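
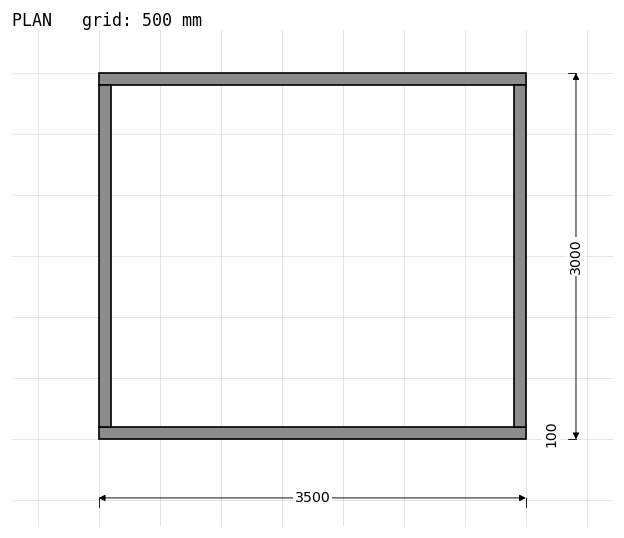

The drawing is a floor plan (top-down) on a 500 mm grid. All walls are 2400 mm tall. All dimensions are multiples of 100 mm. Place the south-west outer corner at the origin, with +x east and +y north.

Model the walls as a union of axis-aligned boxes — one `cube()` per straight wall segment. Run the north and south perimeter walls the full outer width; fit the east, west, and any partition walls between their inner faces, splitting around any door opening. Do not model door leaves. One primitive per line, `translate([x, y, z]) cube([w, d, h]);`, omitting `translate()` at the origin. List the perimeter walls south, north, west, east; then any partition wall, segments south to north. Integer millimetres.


cube([3500, 100, 2400]);
translate([0, 2900, 0]) cube([3500, 100, 2400]);
translate([0, 100, 0]) cube([100, 2800, 2400]);
translate([3400, 100, 0]) cube([100, 2800, 2400]);


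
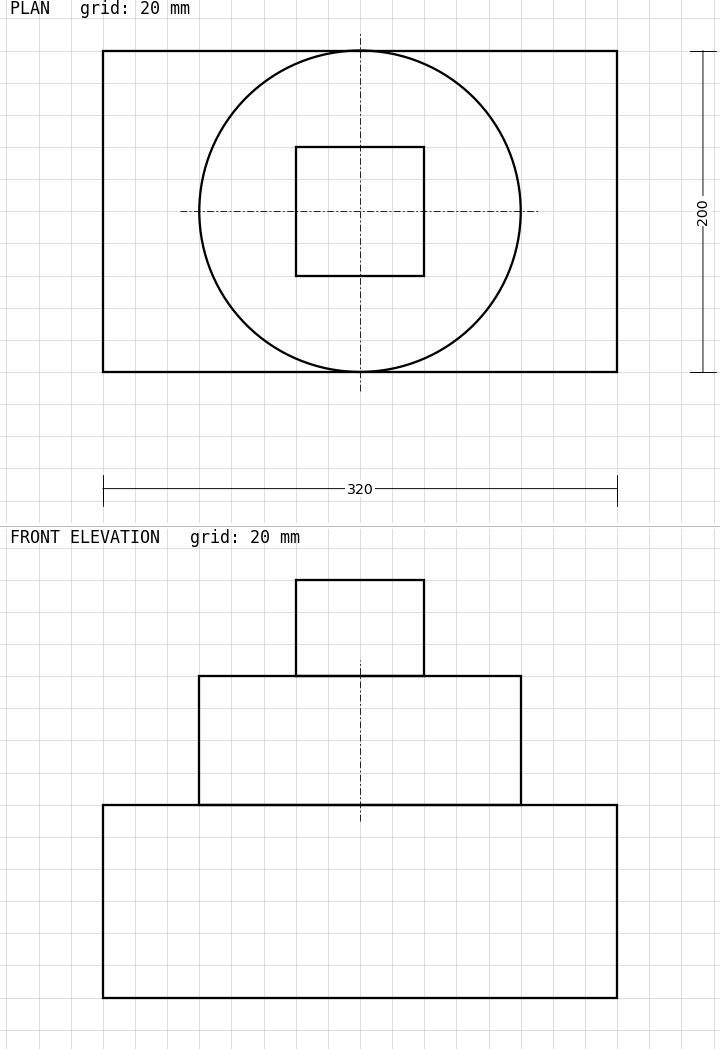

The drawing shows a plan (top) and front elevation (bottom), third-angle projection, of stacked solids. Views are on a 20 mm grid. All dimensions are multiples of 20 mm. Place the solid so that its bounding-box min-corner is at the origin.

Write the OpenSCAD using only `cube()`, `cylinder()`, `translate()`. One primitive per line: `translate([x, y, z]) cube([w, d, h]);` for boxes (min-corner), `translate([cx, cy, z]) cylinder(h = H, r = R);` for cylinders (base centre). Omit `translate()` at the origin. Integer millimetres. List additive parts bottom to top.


cube([320, 200, 120]);
translate([160, 100, 120]) cylinder(h = 80, r = 100);
translate([120, 60, 200]) cube([80, 80, 60]);


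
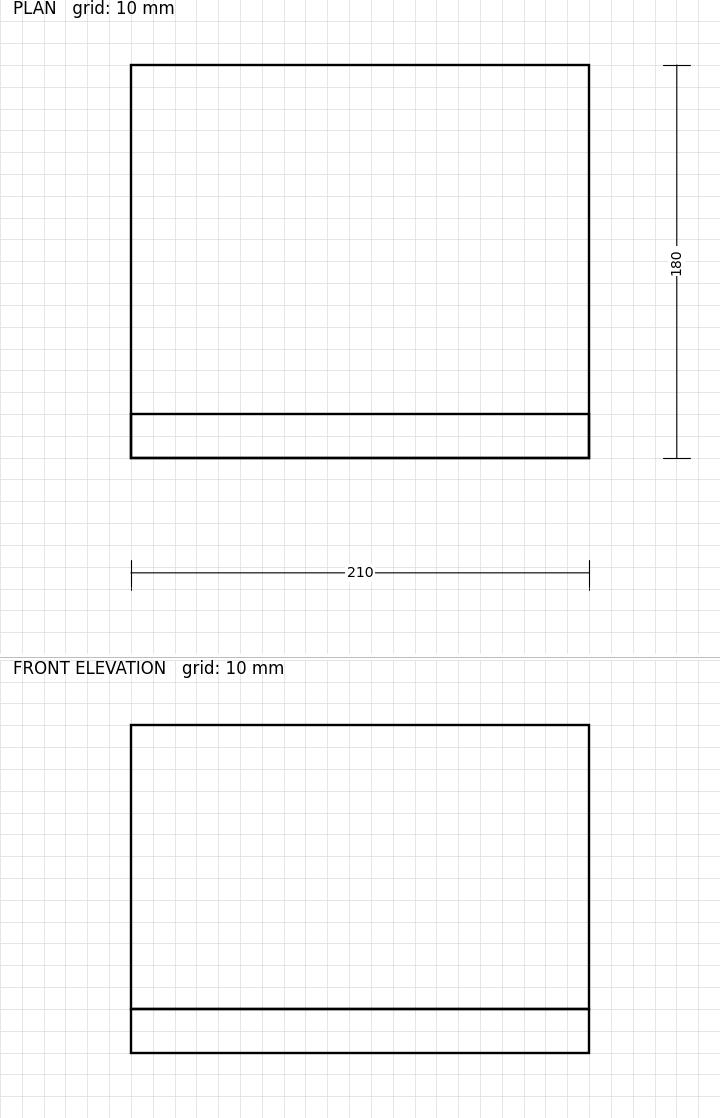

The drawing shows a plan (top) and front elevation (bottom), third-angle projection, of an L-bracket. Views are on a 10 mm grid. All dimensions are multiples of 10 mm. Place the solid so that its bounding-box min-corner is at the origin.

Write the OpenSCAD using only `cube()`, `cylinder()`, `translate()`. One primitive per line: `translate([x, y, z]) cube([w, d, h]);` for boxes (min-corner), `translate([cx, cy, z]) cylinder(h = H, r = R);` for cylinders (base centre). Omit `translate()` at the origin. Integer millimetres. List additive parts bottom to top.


cube([210, 180, 20]);
translate([0, 0, 20]) cube([210, 20, 130]);


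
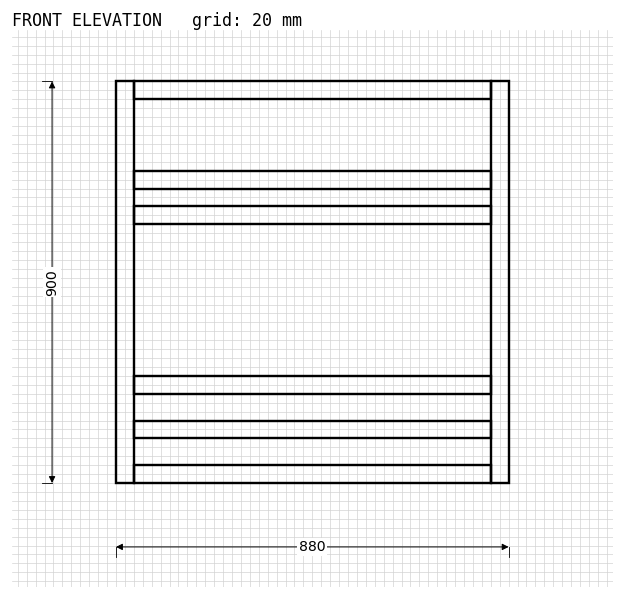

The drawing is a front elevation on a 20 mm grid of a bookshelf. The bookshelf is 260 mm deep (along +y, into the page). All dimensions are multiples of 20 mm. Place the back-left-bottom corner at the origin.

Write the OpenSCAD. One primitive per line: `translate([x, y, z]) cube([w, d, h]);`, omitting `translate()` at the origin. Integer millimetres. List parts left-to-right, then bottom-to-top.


cube([40, 260, 900]);
translate([40, 0, 0]) cube([800, 260, 40]);
translate([40, 0, 100]) cube([800, 260, 40]);
translate([40, 0, 200]) cube([800, 260, 40]);
translate([40, 0, 580]) cube([800, 260, 40]);
translate([40, 0, 660]) cube([800, 260, 40]);
translate([40, 0, 860]) cube([800, 260, 40]);
translate([840, 0, 0]) cube([40, 260, 900]);


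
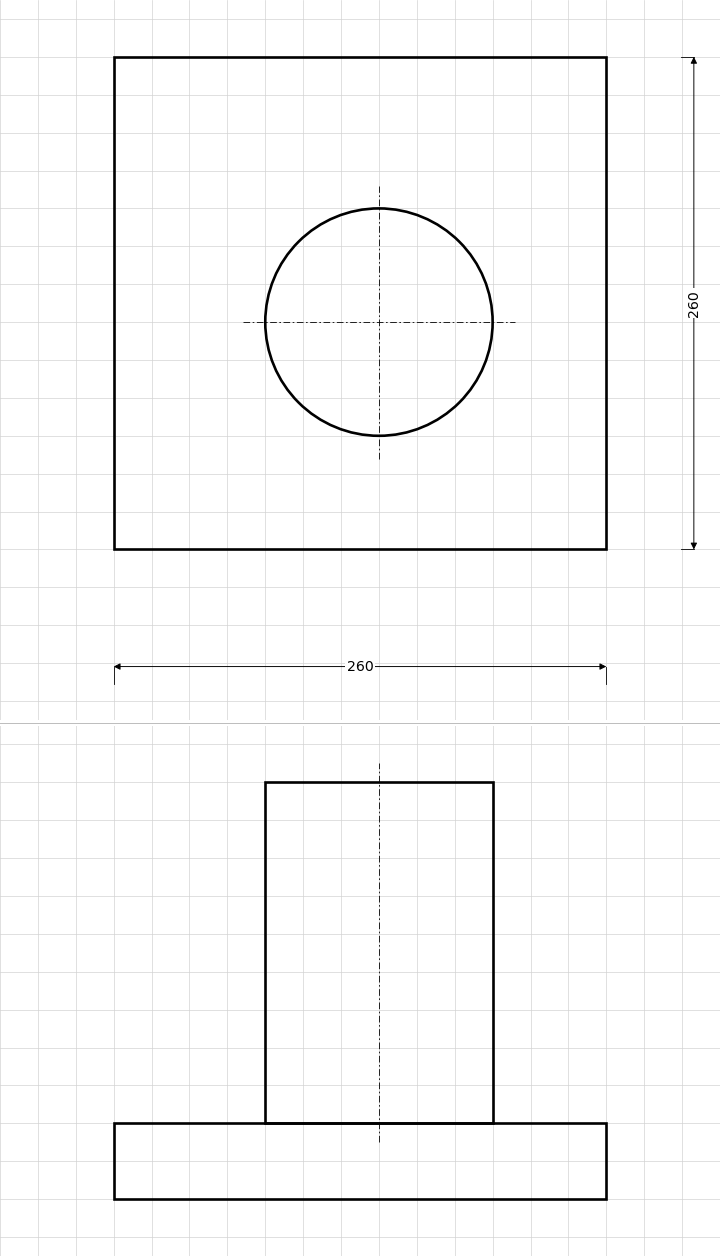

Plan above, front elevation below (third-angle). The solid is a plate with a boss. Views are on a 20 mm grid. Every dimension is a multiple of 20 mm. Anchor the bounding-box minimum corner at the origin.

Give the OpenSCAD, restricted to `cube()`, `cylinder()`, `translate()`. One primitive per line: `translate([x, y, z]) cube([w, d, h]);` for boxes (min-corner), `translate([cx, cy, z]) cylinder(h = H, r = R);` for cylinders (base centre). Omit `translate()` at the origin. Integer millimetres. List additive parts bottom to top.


cube([260, 260, 40]);
translate([140, 120, 40]) cylinder(h = 180, r = 60);


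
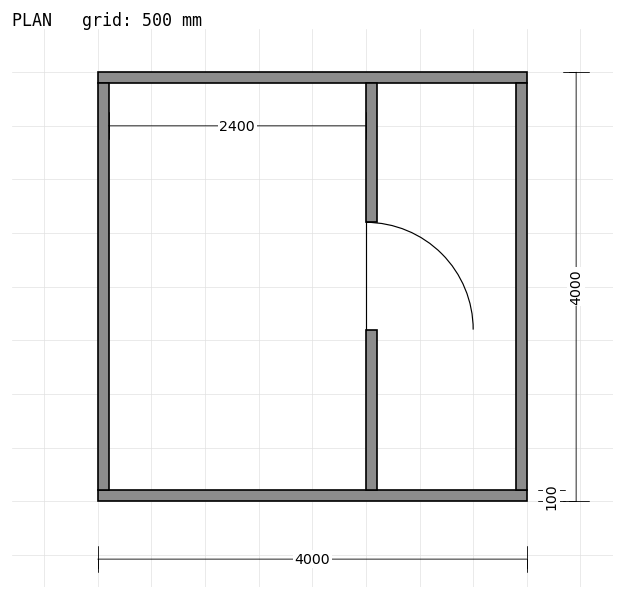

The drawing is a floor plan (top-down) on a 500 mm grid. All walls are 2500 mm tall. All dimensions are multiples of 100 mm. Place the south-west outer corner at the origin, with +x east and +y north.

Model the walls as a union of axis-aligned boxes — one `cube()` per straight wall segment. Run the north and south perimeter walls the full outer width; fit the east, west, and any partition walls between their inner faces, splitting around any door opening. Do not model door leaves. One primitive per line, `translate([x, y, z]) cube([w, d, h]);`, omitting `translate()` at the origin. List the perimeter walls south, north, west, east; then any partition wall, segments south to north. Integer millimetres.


cube([4000, 100, 2500]);
translate([0, 3900, 0]) cube([4000, 100, 2500]);
translate([0, 100, 0]) cube([100, 3800, 2500]);
translate([3900, 100, 0]) cube([100, 3800, 2500]);
translate([2500, 100, 0]) cube([100, 1500, 2500]);
translate([2500, 2600, 0]) cube([100, 1300, 2500]);


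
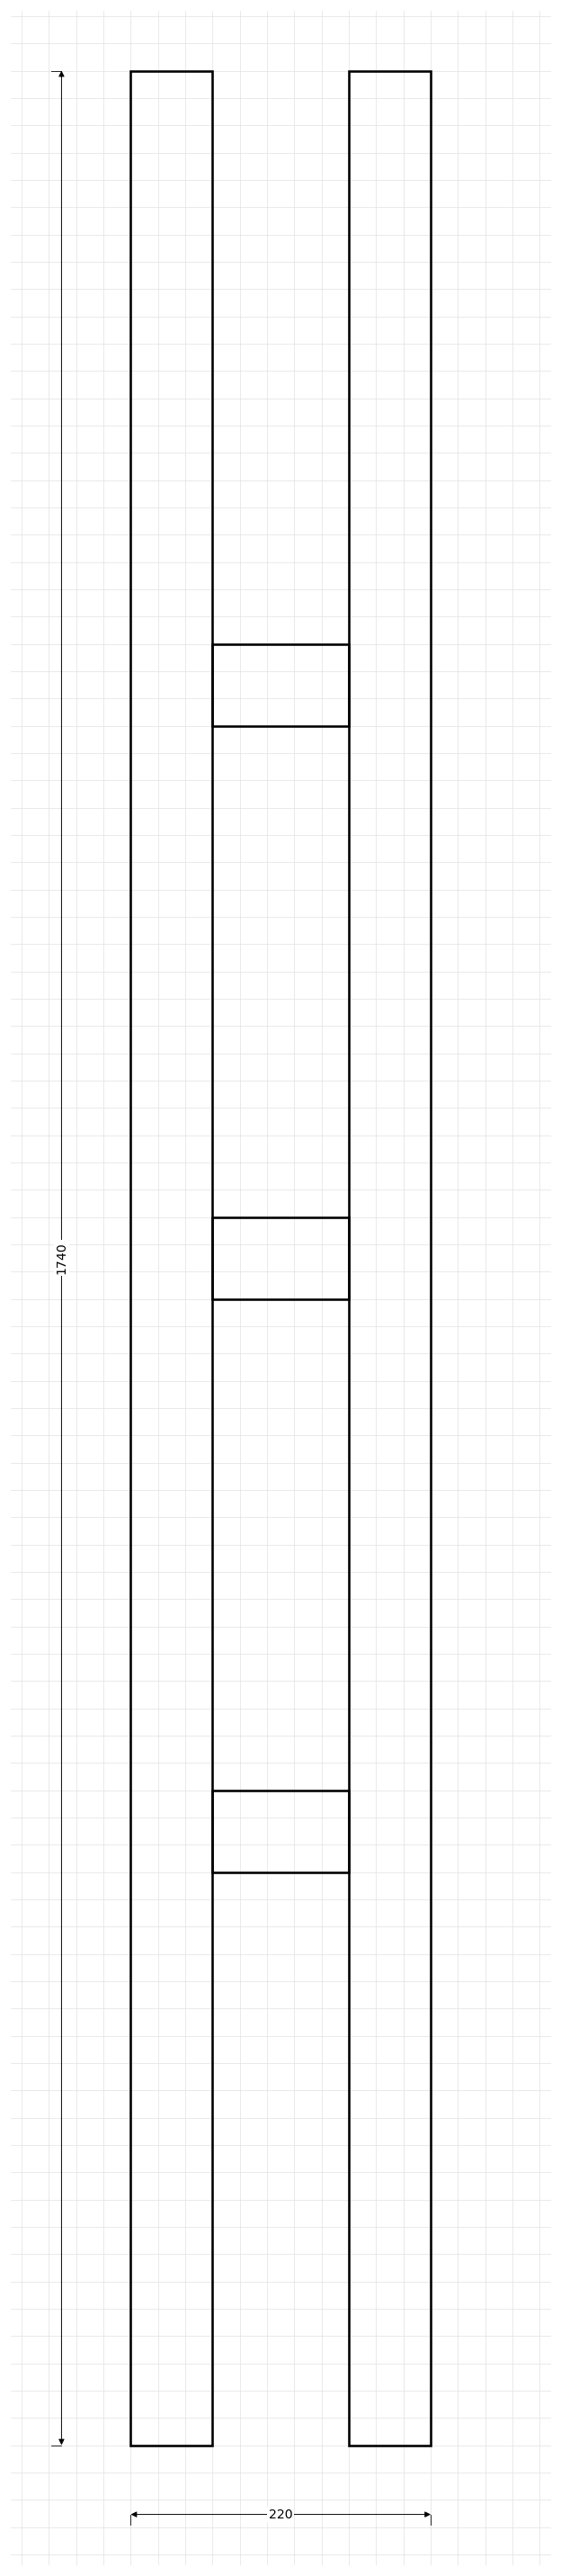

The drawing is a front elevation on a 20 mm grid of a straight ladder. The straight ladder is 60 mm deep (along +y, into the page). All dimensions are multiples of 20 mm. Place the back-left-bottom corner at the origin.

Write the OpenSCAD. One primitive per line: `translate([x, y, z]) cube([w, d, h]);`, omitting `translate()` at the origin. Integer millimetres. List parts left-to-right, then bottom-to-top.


cube([60, 60, 1740]);
translate([60, 0, 420]) cube([100, 60, 60]);
translate([60, 0, 840]) cube([100, 60, 60]);
translate([60, 0, 1260]) cube([100, 60, 60]);
translate([160, 0, 0]) cube([60, 60, 1740]);


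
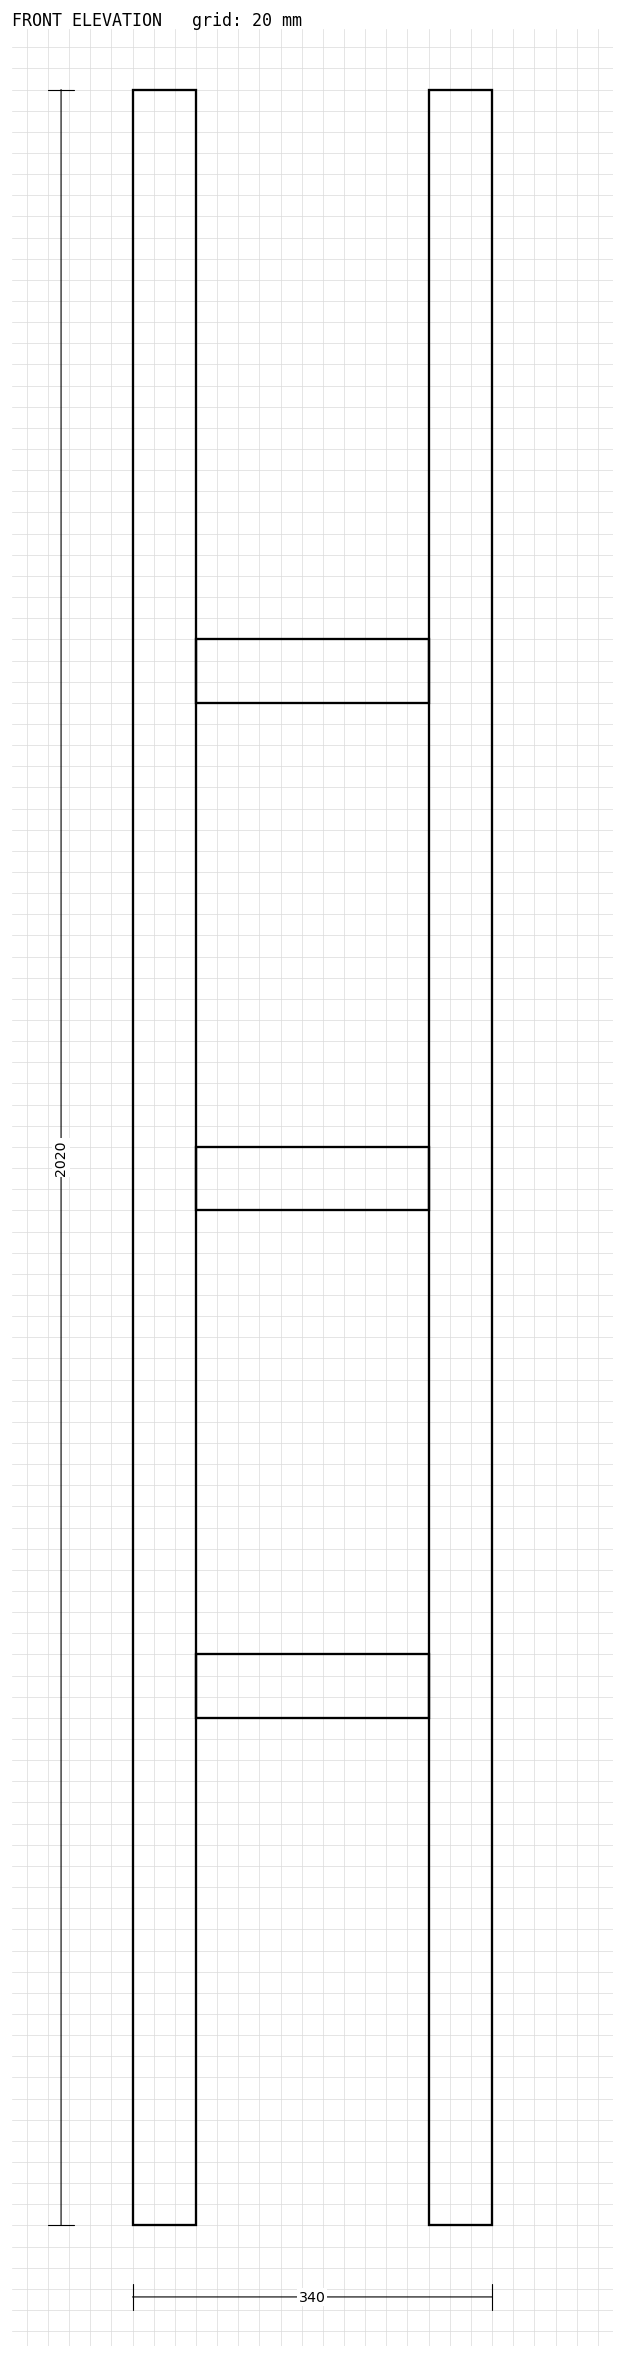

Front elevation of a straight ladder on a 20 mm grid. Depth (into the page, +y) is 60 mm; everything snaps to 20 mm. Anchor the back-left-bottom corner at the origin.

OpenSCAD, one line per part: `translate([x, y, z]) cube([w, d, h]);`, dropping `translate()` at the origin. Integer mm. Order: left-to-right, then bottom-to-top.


cube([60, 60, 2020]);
translate([60, 0, 480]) cube([220, 60, 60]);
translate([60, 0, 960]) cube([220, 60, 60]);
translate([60, 0, 1440]) cube([220, 60, 60]);
translate([280, 0, 0]) cube([60, 60, 2020]);


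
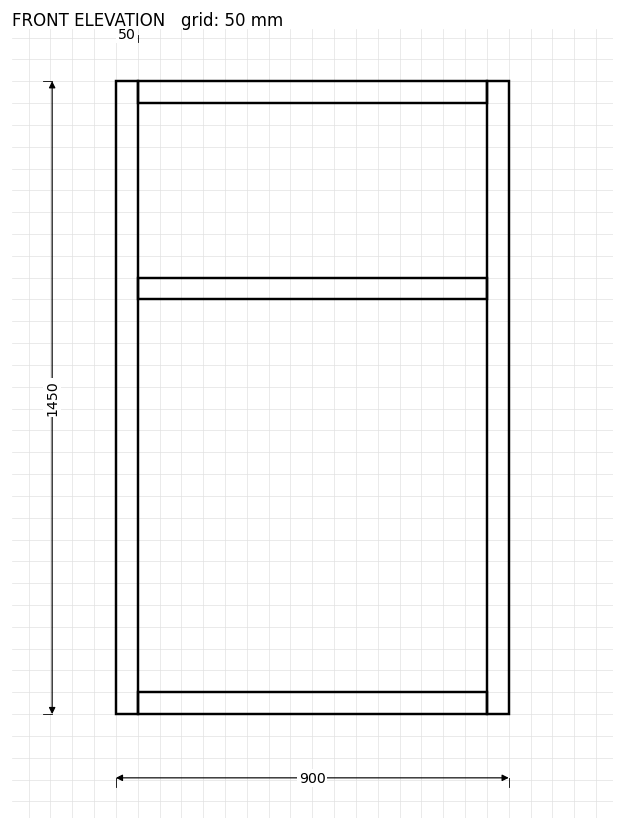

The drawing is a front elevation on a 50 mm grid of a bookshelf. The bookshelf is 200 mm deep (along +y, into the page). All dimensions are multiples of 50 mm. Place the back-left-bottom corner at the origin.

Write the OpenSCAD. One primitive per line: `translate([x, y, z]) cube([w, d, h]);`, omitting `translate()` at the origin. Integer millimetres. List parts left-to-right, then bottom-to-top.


cube([50, 200, 1450]);
translate([50, 0, 0]) cube([800, 200, 50]);
translate([50, 0, 950]) cube([800, 200, 50]);
translate([50, 0, 1400]) cube([800, 200, 50]);
translate([850, 0, 0]) cube([50, 200, 1450]);


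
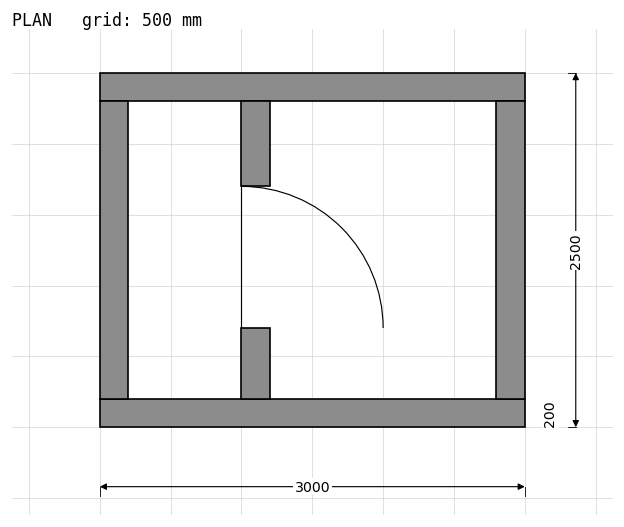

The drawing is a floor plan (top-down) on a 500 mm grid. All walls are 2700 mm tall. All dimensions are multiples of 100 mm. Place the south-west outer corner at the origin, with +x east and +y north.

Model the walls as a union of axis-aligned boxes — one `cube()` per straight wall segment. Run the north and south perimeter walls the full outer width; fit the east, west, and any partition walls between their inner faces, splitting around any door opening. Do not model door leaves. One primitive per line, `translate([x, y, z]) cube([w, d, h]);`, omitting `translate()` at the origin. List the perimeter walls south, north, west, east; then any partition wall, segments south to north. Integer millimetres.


cube([3000, 200, 2700]);
translate([0, 2300, 0]) cube([3000, 200, 2700]);
translate([0, 200, 0]) cube([200, 2100, 2700]);
translate([2800, 200, 0]) cube([200, 2100, 2700]);
translate([1000, 200, 0]) cube([200, 500, 2700]);
translate([1000, 1700, 0]) cube([200, 600, 2700]);


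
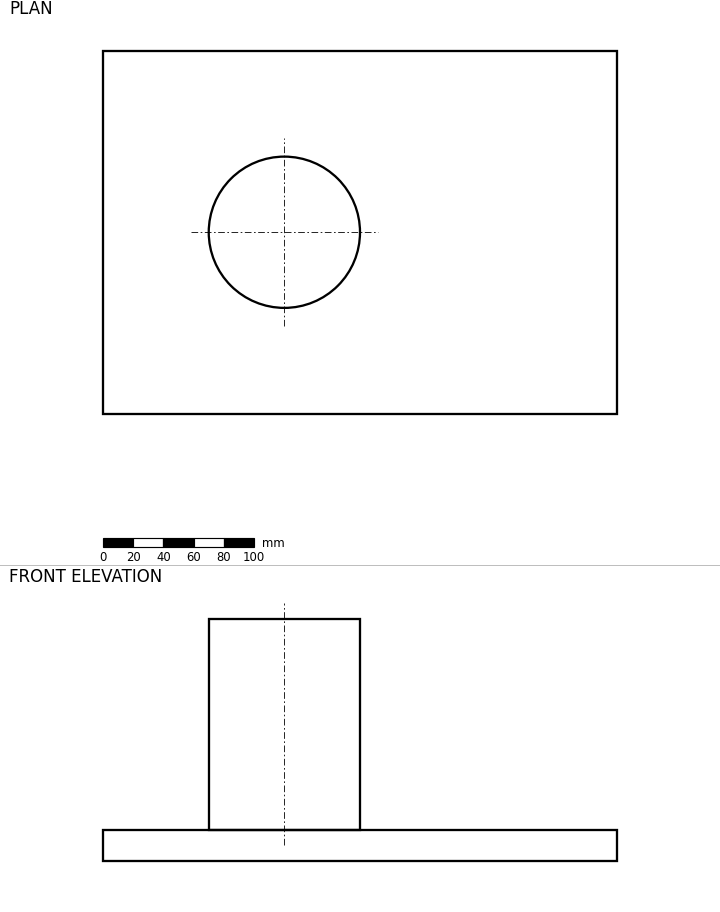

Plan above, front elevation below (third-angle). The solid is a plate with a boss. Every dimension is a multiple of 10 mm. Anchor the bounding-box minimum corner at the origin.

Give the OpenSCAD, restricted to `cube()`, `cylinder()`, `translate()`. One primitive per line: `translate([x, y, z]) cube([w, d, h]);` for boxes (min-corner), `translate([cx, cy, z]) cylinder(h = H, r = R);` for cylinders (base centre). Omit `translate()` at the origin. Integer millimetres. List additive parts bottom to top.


cube([340, 240, 20]);
translate([120, 120, 20]) cylinder(h = 140, r = 50);


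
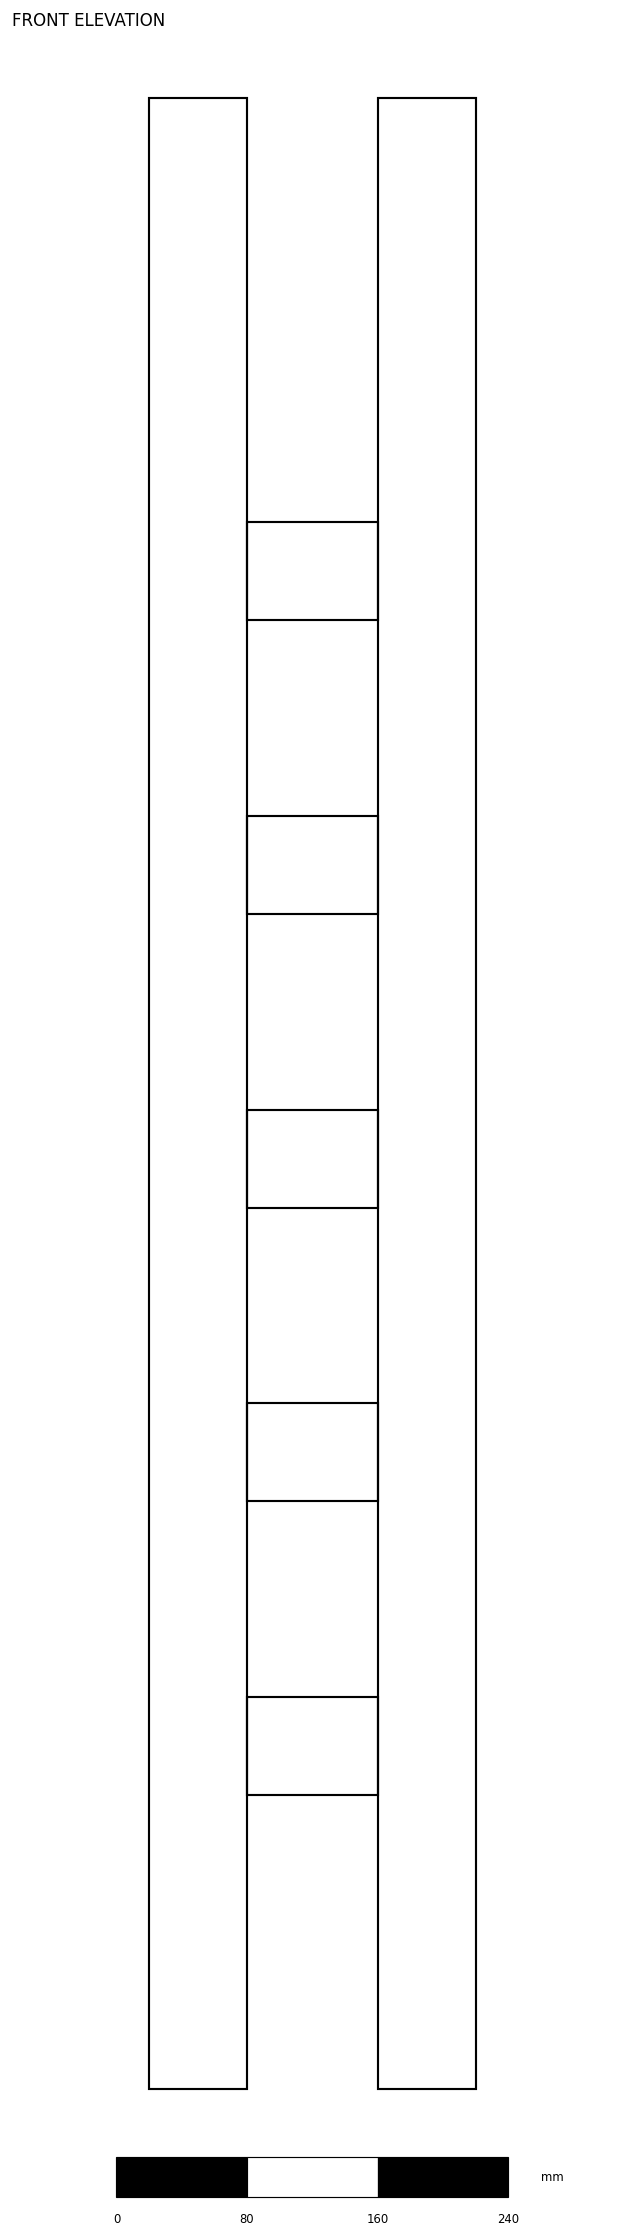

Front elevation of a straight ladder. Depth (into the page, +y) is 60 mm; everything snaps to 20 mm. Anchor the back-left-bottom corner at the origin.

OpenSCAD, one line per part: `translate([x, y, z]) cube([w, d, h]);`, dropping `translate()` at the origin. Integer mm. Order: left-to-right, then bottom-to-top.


cube([60, 60, 1220]);
translate([60, 0, 180]) cube([80, 60, 60]);
translate([60, 0, 360]) cube([80, 60, 60]);
translate([60, 0, 540]) cube([80, 60, 60]);
translate([60, 0, 720]) cube([80, 60, 60]);
translate([60, 0, 900]) cube([80, 60, 60]);
translate([140, 0, 0]) cube([60, 60, 1220]);


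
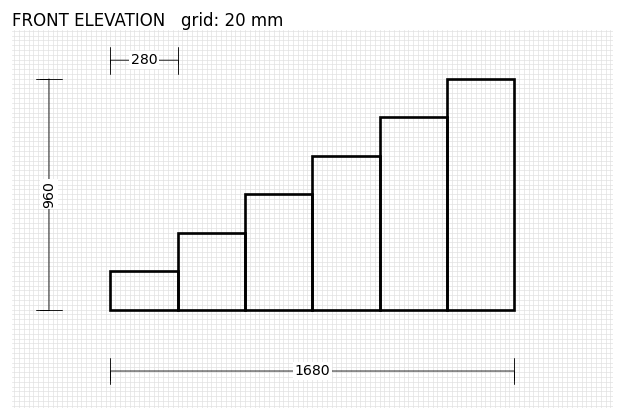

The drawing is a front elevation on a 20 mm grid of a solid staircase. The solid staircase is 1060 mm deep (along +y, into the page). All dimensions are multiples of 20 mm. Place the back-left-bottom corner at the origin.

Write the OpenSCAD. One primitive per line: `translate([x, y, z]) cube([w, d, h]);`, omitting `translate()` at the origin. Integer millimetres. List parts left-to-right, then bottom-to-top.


cube([280, 1060, 160]);
translate([280, 0, 0]) cube([280, 1060, 320]);
translate([560, 0, 0]) cube([280, 1060, 480]);
translate([840, 0, 0]) cube([280, 1060, 640]);
translate([1120, 0, 0]) cube([280, 1060, 800]);
translate([1400, 0, 0]) cube([280, 1060, 960]);


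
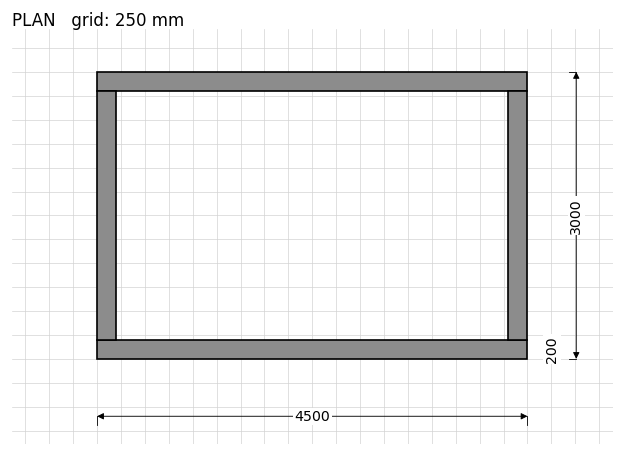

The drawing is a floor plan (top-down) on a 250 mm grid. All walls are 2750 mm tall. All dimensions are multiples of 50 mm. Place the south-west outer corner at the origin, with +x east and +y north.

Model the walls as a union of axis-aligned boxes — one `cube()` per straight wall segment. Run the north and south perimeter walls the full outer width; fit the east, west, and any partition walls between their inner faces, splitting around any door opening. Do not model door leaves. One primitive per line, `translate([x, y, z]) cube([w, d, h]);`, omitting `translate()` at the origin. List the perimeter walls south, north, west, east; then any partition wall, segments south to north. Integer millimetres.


cube([4500, 200, 2750]);
translate([0, 2800, 0]) cube([4500, 200, 2750]);
translate([0, 200, 0]) cube([200, 2600, 2750]);
translate([4300, 200, 0]) cube([200, 2600, 2750]);


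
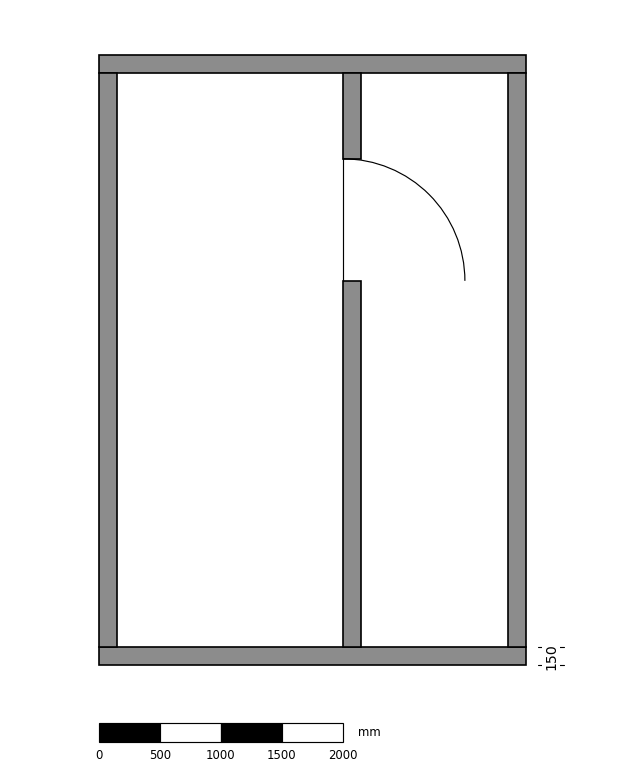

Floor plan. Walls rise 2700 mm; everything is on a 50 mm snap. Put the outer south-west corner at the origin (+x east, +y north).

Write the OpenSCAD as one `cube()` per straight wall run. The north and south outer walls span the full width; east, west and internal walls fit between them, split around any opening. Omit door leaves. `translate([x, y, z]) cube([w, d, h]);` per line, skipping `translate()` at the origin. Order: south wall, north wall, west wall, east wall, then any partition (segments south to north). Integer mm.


cube([3500, 150, 2700]);
translate([0, 4850, 0]) cube([3500, 150, 2700]);
translate([0, 150, 0]) cube([150, 4700, 2700]);
translate([3350, 150, 0]) cube([150, 4700, 2700]);
translate([2000, 150, 0]) cube([150, 3000, 2700]);
translate([2000, 4150, 0]) cube([150, 700, 2700]);


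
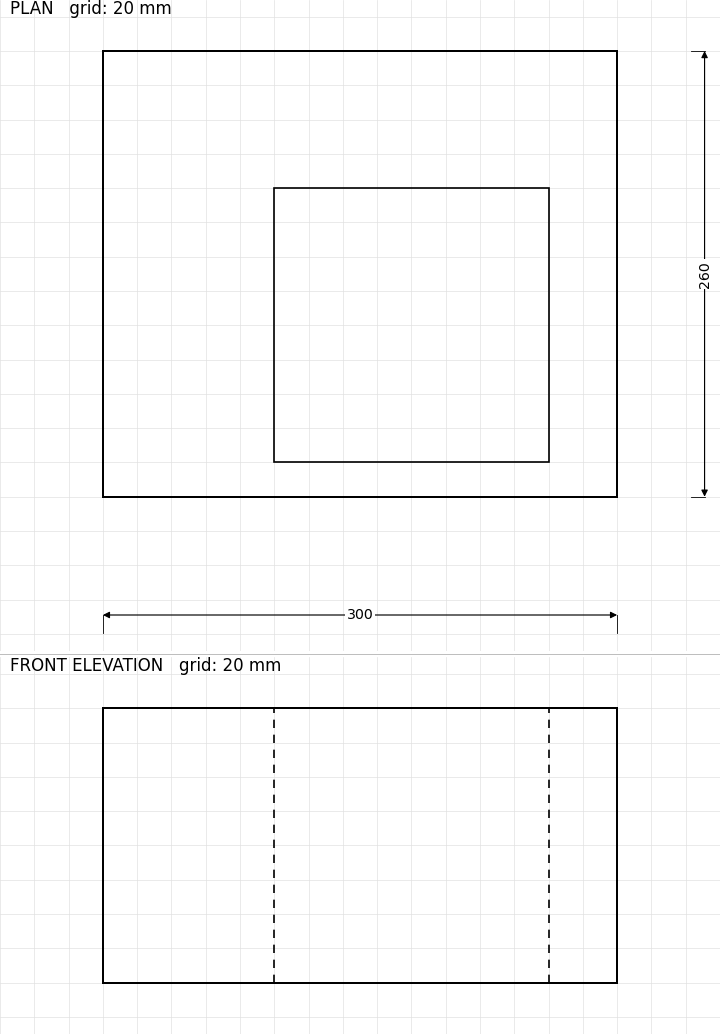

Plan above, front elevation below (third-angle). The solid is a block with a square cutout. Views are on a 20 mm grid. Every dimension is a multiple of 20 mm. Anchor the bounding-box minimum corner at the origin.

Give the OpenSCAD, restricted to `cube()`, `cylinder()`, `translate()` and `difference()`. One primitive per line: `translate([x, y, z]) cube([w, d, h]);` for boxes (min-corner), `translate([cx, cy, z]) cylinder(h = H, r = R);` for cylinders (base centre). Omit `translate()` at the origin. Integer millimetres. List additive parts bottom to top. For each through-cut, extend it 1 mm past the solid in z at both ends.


difference() {
  cube([300, 260, 160]);
  translate([100, 20, -1]) cube([160, 160, 162]);
}


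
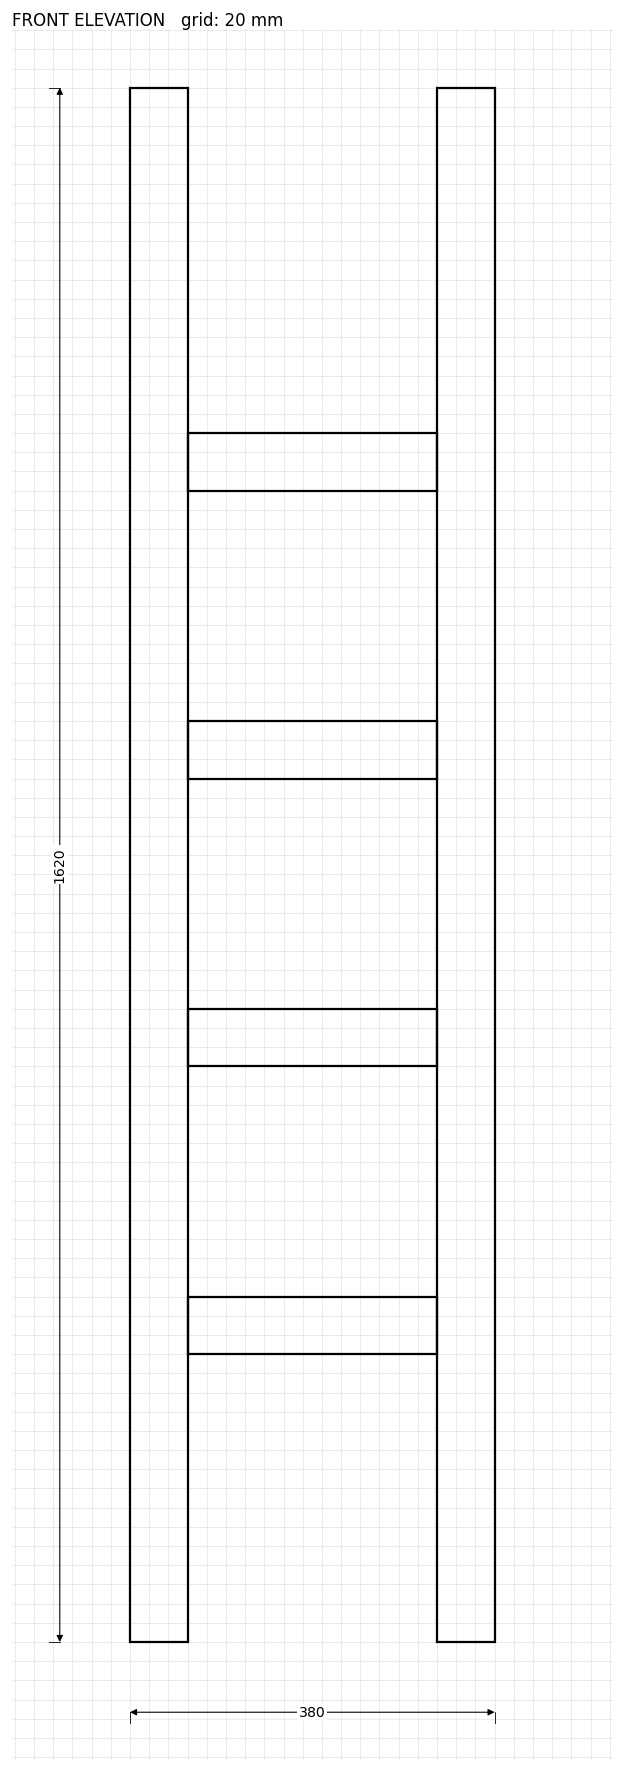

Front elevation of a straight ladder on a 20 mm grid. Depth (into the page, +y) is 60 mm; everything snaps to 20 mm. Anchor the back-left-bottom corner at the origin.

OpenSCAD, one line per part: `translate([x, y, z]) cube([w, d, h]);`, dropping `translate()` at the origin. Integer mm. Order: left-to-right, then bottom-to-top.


cube([60, 60, 1620]);
translate([60, 0, 300]) cube([260, 60, 60]);
translate([60, 0, 600]) cube([260, 60, 60]);
translate([60, 0, 900]) cube([260, 60, 60]);
translate([60, 0, 1200]) cube([260, 60, 60]);
translate([320, 0, 0]) cube([60, 60, 1620]);


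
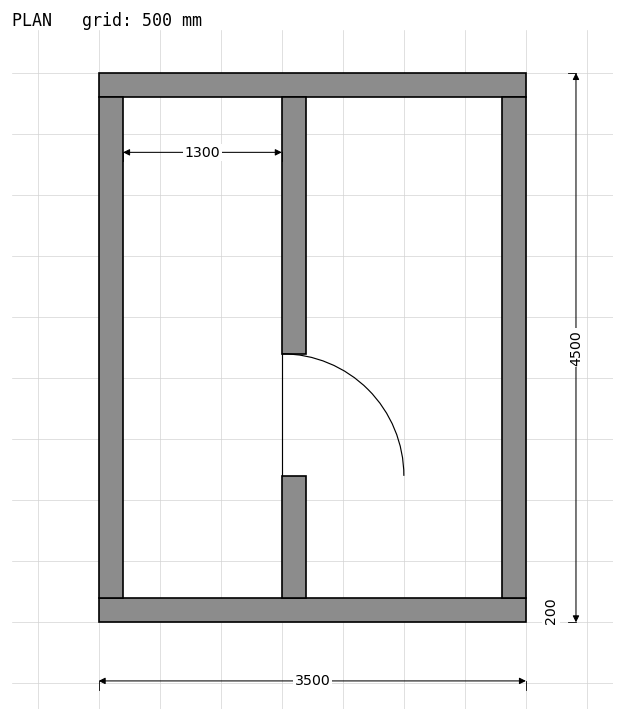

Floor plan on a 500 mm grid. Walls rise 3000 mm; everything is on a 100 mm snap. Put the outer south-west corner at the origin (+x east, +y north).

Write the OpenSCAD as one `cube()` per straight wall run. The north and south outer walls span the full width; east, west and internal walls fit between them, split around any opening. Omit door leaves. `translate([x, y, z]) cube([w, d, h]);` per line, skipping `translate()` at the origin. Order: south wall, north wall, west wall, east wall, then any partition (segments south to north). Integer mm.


cube([3500, 200, 3000]);
translate([0, 4300, 0]) cube([3500, 200, 3000]);
translate([0, 200, 0]) cube([200, 4100, 3000]);
translate([3300, 200, 0]) cube([200, 4100, 3000]);
translate([1500, 200, 0]) cube([200, 1000, 3000]);
translate([1500, 2200, 0]) cube([200, 2100, 3000]);


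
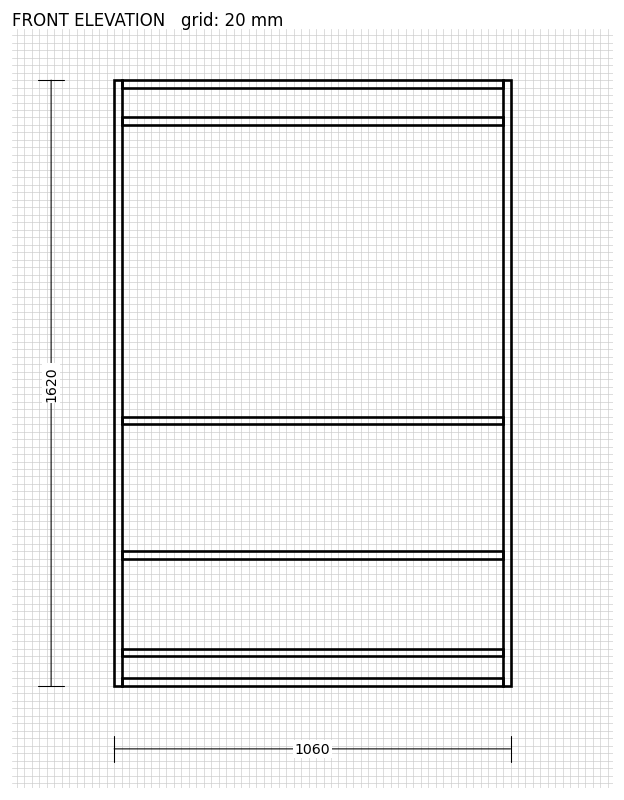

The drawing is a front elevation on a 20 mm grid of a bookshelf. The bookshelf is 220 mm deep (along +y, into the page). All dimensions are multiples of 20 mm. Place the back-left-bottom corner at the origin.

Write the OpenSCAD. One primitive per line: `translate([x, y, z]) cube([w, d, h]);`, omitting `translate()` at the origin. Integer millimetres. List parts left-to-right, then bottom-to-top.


cube([20, 220, 1620]);
translate([20, 0, 0]) cube([1020, 220, 20]);
translate([20, 0, 80]) cube([1020, 220, 20]);
translate([20, 0, 340]) cube([1020, 220, 20]);
translate([20, 0, 700]) cube([1020, 220, 20]);
translate([20, 0, 1500]) cube([1020, 220, 20]);
translate([20, 0, 1600]) cube([1020, 220, 20]);
translate([1040, 0, 0]) cube([20, 220, 1620]);


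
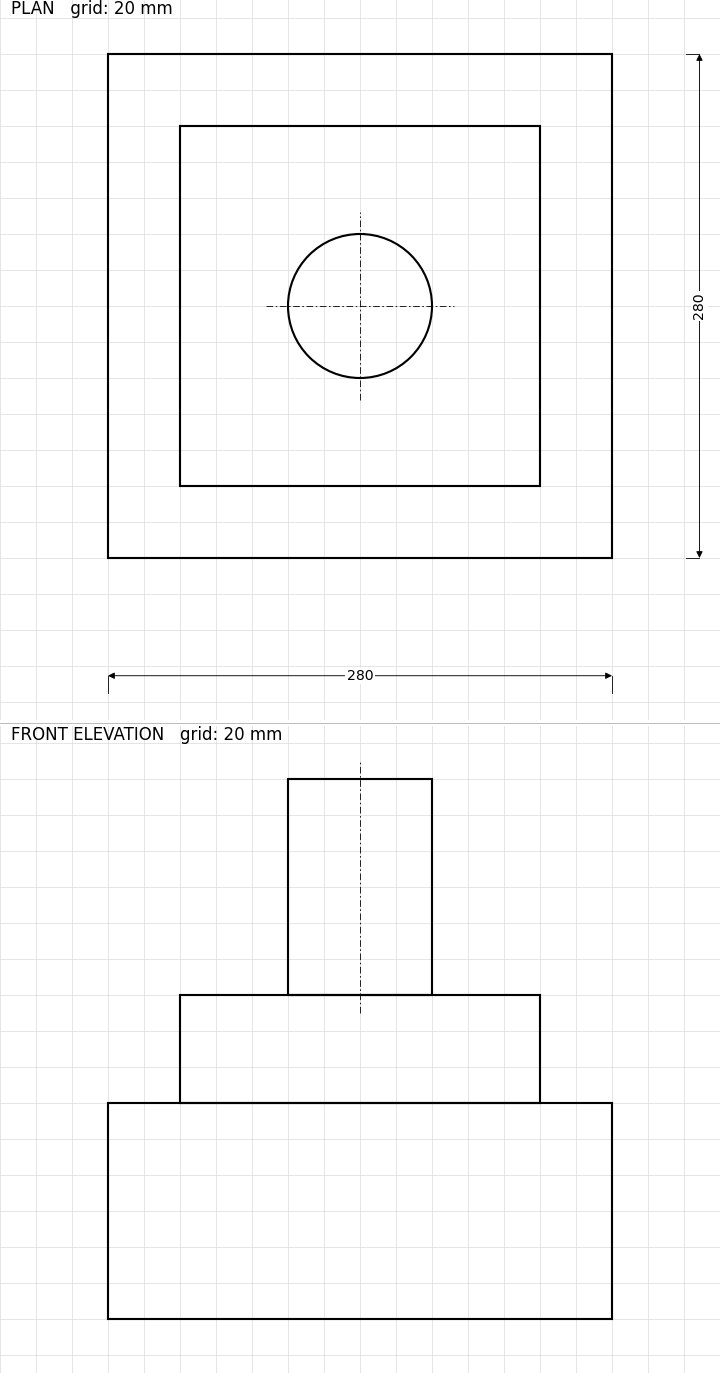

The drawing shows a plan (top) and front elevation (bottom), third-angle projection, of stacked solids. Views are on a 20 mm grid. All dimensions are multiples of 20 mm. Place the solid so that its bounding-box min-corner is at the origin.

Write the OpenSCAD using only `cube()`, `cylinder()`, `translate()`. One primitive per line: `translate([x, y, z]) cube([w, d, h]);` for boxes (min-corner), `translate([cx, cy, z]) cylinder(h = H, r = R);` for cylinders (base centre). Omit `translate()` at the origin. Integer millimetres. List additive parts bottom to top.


cube([280, 280, 120]);
translate([40, 40, 120]) cube([200, 200, 60]);
translate([140, 140, 180]) cylinder(h = 120, r = 40);


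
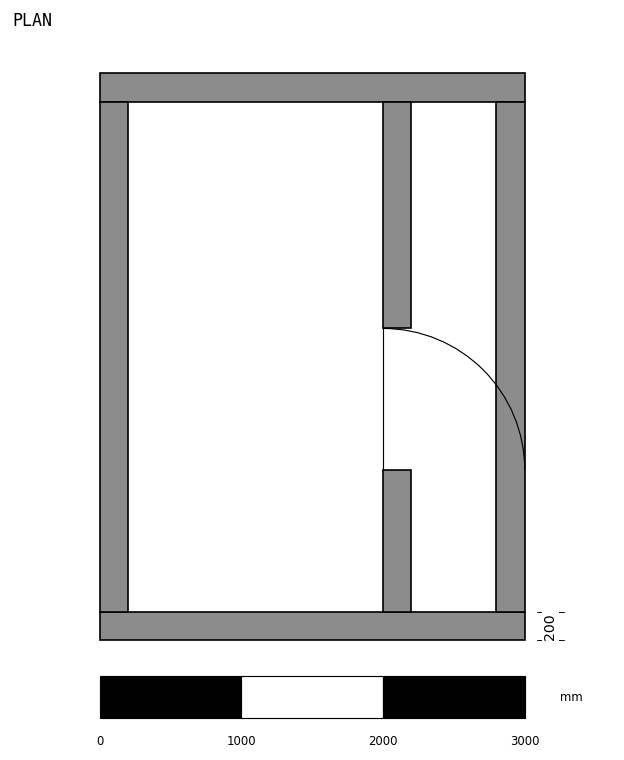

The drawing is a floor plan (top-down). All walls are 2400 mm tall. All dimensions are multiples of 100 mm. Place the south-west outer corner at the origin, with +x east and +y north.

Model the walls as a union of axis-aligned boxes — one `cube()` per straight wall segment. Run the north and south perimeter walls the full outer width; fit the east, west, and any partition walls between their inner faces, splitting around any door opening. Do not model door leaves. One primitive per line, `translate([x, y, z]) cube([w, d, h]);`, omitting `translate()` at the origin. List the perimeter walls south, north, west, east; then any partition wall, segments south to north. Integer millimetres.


cube([3000, 200, 2400]);
translate([0, 3800, 0]) cube([3000, 200, 2400]);
translate([0, 200, 0]) cube([200, 3600, 2400]);
translate([2800, 200, 0]) cube([200, 3600, 2400]);
translate([2000, 200, 0]) cube([200, 1000, 2400]);
translate([2000, 2200, 0]) cube([200, 1600, 2400]);


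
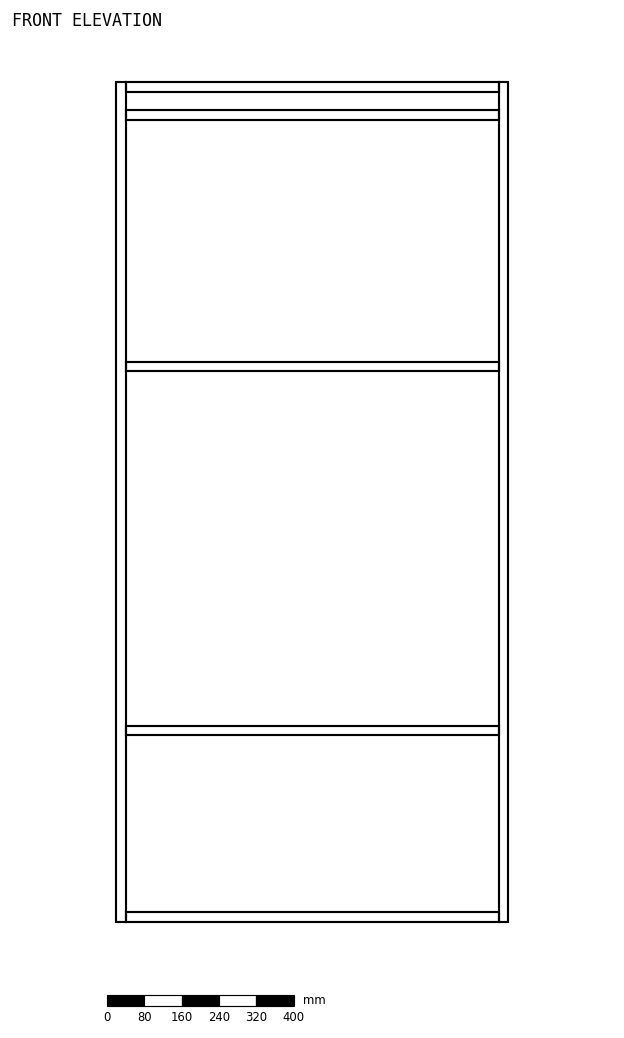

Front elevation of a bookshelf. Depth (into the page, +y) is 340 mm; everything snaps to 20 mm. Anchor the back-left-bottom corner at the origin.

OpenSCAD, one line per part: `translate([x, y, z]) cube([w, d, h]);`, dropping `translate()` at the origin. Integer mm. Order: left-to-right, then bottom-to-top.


cube([20, 340, 1800]);
translate([20, 0, 0]) cube([800, 340, 20]);
translate([20, 0, 400]) cube([800, 340, 20]);
translate([20, 0, 1180]) cube([800, 340, 20]);
translate([20, 0, 1720]) cube([800, 340, 20]);
translate([20, 0, 1780]) cube([800, 340, 20]);
translate([820, 0, 0]) cube([20, 340, 1800]);


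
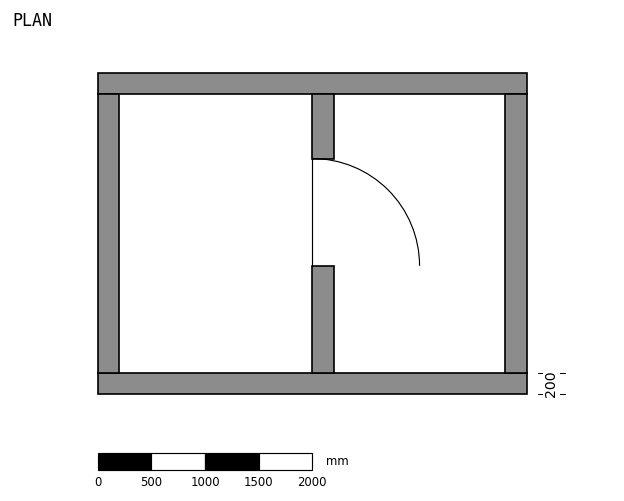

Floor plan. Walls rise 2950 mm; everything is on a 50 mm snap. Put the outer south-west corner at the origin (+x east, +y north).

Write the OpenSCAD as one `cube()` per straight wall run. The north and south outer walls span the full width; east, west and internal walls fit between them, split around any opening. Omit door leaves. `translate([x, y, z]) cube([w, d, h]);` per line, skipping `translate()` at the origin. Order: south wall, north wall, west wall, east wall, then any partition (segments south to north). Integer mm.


cube([4000, 200, 2950]);
translate([0, 2800, 0]) cube([4000, 200, 2950]);
translate([0, 200, 0]) cube([200, 2600, 2950]);
translate([3800, 200, 0]) cube([200, 2600, 2950]);
translate([2000, 200, 0]) cube([200, 1000, 2950]);
translate([2000, 2200, 0]) cube([200, 600, 2950]);


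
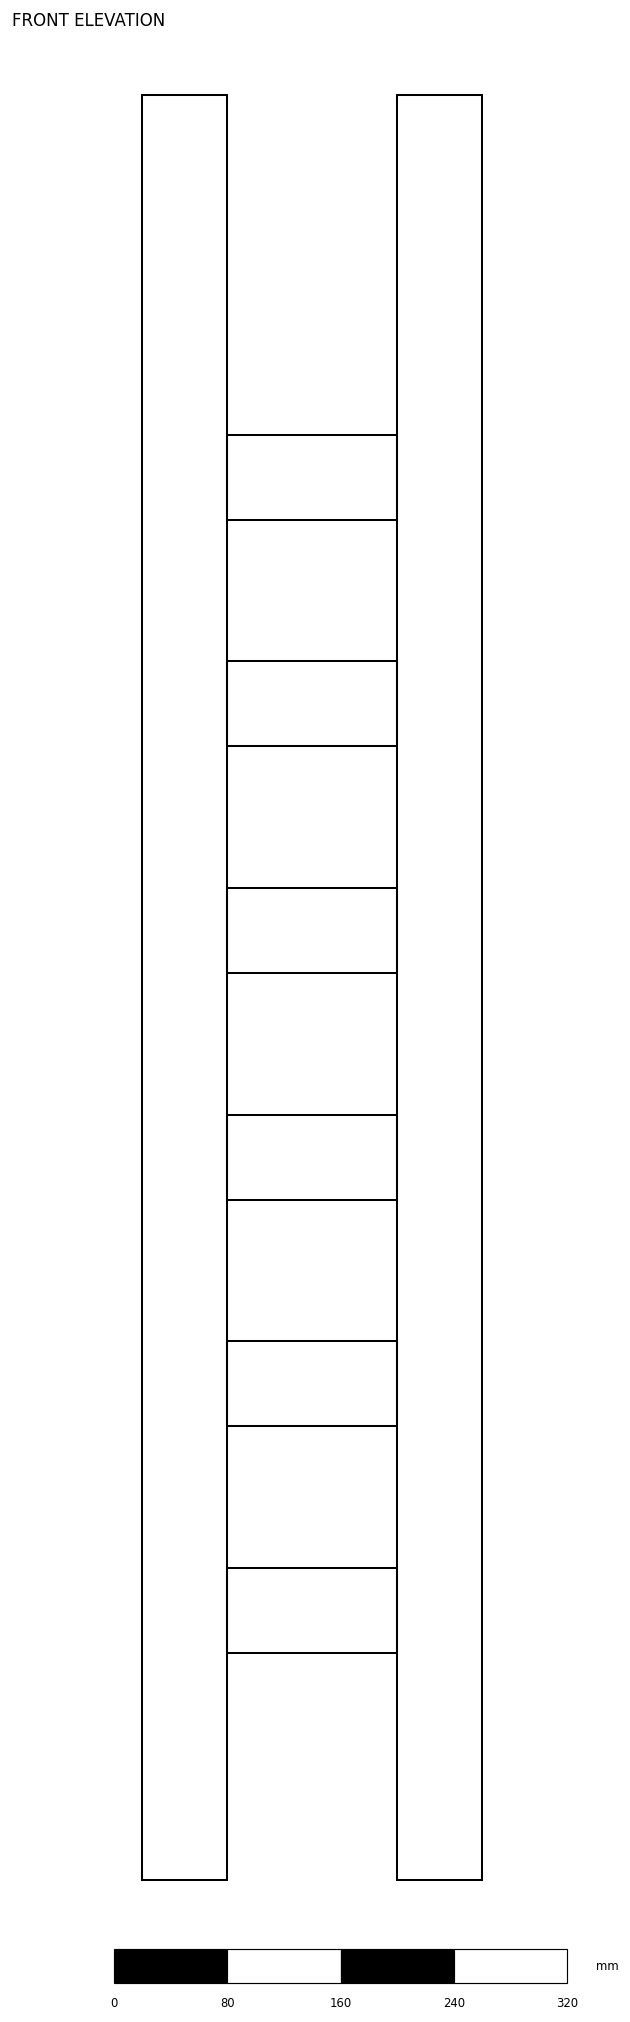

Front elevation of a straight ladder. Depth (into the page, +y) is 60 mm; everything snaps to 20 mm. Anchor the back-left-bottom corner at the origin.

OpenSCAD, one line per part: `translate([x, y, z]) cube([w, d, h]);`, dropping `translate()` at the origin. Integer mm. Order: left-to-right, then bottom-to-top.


cube([60, 60, 1260]);
translate([60, 0, 160]) cube([120, 60, 60]);
translate([60, 0, 320]) cube([120, 60, 60]);
translate([60, 0, 480]) cube([120, 60, 60]);
translate([60, 0, 640]) cube([120, 60, 60]);
translate([60, 0, 800]) cube([120, 60, 60]);
translate([60, 0, 960]) cube([120, 60, 60]);
translate([180, 0, 0]) cube([60, 60, 1260]);


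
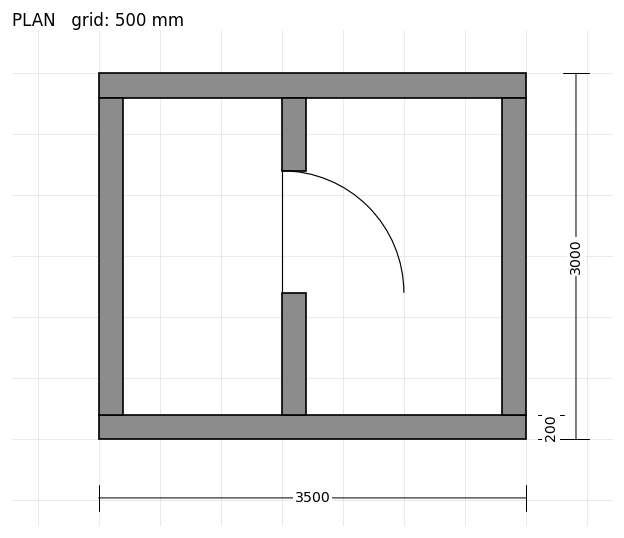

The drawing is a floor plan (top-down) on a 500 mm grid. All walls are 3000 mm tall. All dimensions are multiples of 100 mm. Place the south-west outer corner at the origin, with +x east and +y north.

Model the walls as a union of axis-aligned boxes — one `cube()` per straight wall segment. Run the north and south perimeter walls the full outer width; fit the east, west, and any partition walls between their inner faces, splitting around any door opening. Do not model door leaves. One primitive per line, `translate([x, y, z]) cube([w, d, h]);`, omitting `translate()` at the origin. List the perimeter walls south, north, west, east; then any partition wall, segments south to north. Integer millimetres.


cube([3500, 200, 3000]);
translate([0, 2800, 0]) cube([3500, 200, 3000]);
translate([0, 200, 0]) cube([200, 2600, 3000]);
translate([3300, 200, 0]) cube([200, 2600, 3000]);
translate([1500, 200, 0]) cube([200, 1000, 3000]);
translate([1500, 2200, 0]) cube([200, 600, 3000]);


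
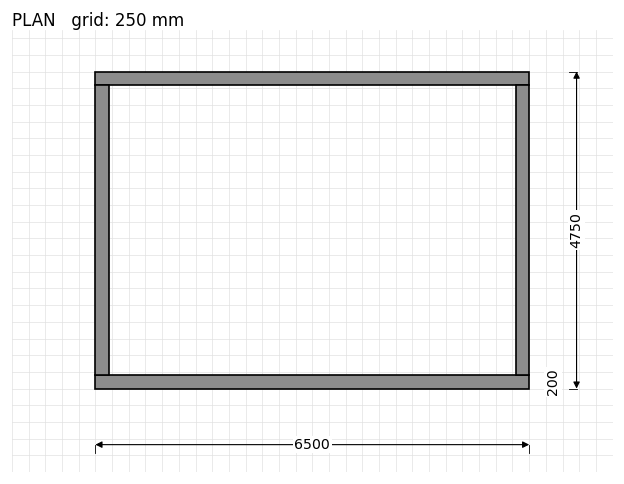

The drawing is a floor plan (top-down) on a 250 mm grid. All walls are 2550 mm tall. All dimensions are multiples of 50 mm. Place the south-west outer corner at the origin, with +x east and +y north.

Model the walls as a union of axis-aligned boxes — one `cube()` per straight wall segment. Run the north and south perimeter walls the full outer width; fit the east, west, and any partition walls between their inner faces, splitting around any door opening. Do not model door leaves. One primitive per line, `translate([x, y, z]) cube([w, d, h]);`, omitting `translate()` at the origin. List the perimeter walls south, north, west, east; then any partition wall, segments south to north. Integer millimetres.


cube([6500, 200, 2550]);
translate([0, 4550, 0]) cube([6500, 200, 2550]);
translate([0, 200, 0]) cube([200, 4350, 2550]);
translate([6300, 200, 0]) cube([200, 4350, 2550]);


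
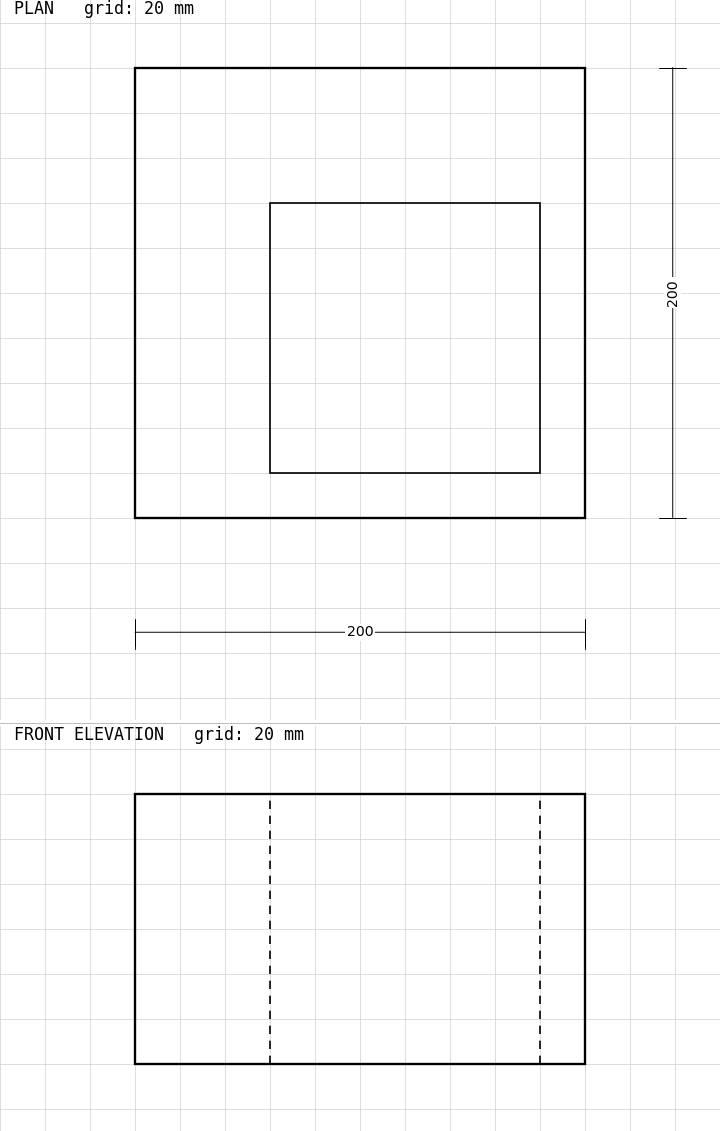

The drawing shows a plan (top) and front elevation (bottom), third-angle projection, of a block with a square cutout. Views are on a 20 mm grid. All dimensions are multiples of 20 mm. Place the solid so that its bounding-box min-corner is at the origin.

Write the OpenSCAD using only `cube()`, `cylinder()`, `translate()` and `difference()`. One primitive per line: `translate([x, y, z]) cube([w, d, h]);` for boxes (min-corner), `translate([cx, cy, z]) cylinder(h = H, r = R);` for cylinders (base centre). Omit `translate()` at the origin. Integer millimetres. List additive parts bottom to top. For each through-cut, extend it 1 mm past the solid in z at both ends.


difference() {
  cube([200, 200, 120]);
  translate([60, 20, -1]) cube([120, 120, 122]);
}


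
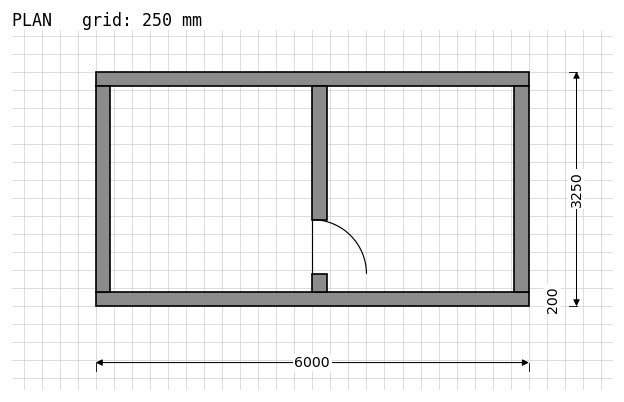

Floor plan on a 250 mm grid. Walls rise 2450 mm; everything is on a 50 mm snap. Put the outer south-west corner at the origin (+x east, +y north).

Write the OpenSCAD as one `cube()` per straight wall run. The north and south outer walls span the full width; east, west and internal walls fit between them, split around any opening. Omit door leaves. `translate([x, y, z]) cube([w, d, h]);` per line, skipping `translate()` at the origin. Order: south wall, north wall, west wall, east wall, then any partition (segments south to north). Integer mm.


cube([6000, 200, 2450]);
translate([0, 3050, 0]) cube([6000, 200, 2450]);
translate([0, 200, 0]) cube([200, 2850, 2450]);
translate([5800, 200, 0]) cube([200, 2850, 2450]);
translate([3000, 200, 0]) cube([200, 250, 2450]);
translate([3000, 1200, 0]) cube([200, 1850, 2450]);


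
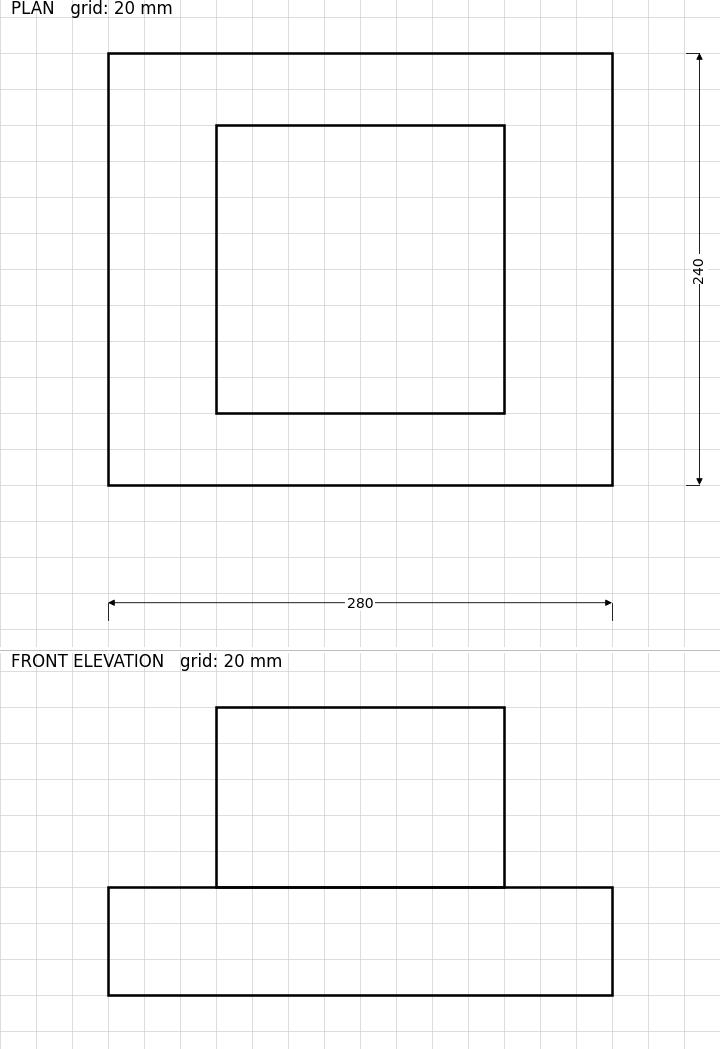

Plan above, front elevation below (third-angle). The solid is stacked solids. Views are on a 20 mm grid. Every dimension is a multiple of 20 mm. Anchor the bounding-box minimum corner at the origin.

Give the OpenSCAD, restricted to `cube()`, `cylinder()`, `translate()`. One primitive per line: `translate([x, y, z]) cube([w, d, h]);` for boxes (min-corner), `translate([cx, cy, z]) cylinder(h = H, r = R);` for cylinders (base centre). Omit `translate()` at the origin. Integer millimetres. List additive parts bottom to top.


cube([280, 240, 60]);
translate([60, 40, 60]) cube([160, 160, 100]);


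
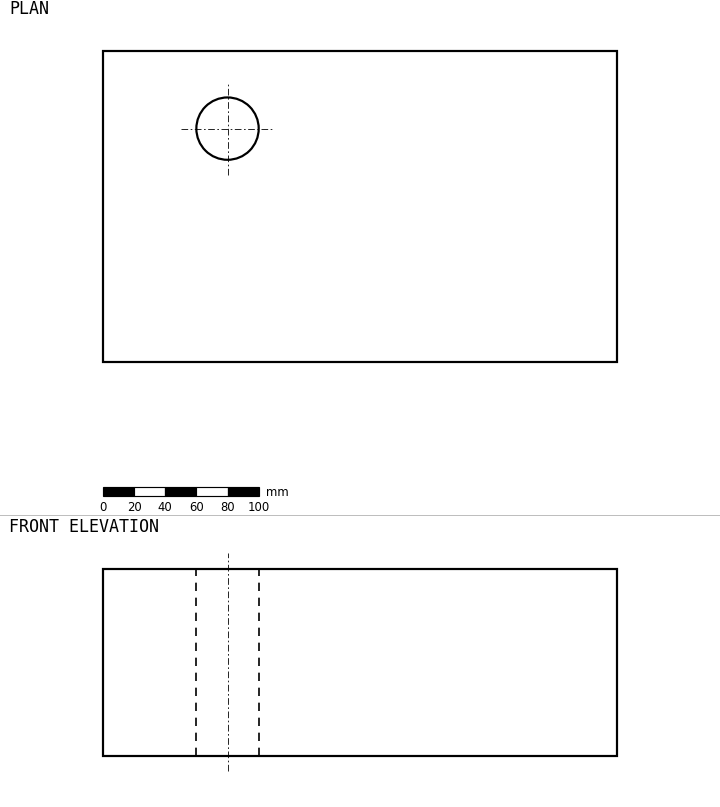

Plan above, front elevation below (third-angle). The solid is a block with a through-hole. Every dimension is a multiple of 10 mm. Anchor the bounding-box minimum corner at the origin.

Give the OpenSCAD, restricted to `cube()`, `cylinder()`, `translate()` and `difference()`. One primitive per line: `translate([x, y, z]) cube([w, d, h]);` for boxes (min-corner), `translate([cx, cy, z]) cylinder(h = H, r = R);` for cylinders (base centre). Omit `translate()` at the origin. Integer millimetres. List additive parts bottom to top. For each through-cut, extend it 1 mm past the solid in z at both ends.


difference() {
  cube([330, 200, 120]);
  translate([80, 150, -1]) cylinder(h = 122, r = 20);
}


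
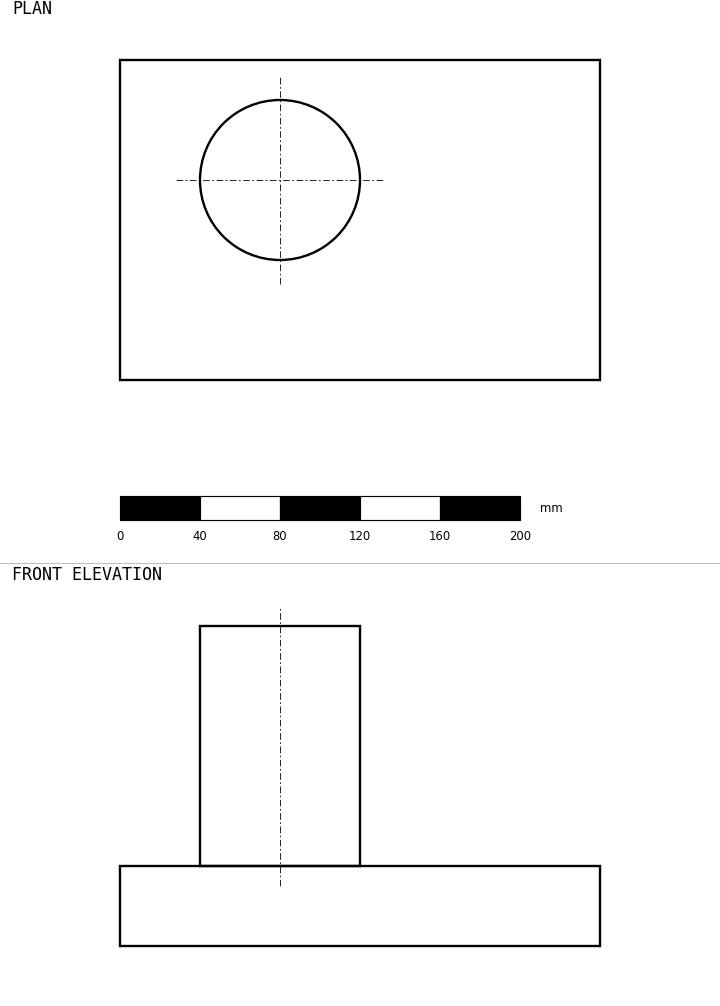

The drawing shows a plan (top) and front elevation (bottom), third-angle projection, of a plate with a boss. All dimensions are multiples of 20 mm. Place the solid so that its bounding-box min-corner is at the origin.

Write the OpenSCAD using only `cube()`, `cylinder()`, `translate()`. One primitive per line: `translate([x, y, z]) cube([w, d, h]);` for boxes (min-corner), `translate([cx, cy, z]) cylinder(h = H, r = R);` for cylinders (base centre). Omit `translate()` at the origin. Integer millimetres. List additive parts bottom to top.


cube([240, 160, 40]);
translate([80, 100, 40]) cylinder(h = 120, r = 40);


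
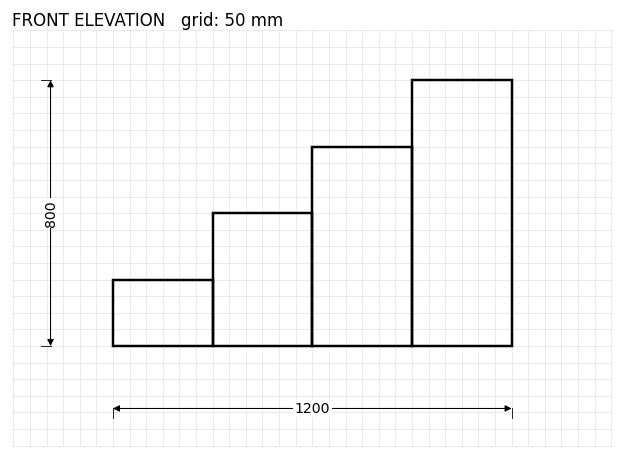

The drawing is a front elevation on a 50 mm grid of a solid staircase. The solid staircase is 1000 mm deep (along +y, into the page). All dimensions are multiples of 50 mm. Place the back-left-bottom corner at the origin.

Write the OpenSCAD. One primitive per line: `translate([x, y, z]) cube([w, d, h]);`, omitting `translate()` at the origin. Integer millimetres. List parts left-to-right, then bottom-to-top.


cube([300, 1000, 200]);
translate([300, 0, 0]) cube([300, 1000, 400]);
translate([600, 0, 0]) cube([300, 1000, 600]);
translate([900, 0, 0]) cube([300, 1000, 800]);


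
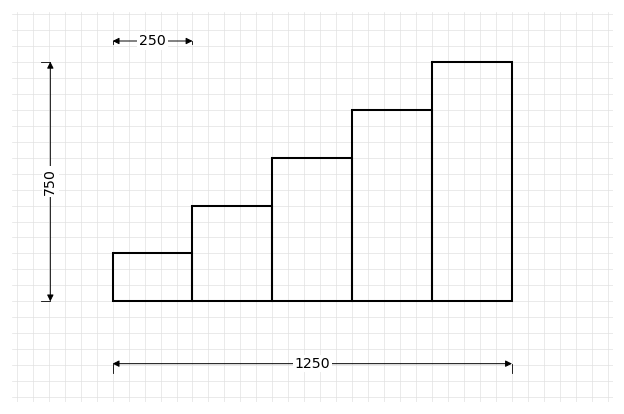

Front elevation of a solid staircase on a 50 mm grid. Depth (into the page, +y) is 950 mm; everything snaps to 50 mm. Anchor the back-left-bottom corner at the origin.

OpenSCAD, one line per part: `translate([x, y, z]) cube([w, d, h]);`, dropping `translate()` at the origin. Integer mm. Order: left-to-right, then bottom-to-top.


cube([250, 950, 150]);
translate([250, 0, 0]) cube([250, 950, 300]);
translate([500, 0, 0]) cube([250, 950, 450]);
translate([750, 0, 0]) cube([250, 950, 600]);
translate([1000, 0, 0]) cube([250, 950, 750]);


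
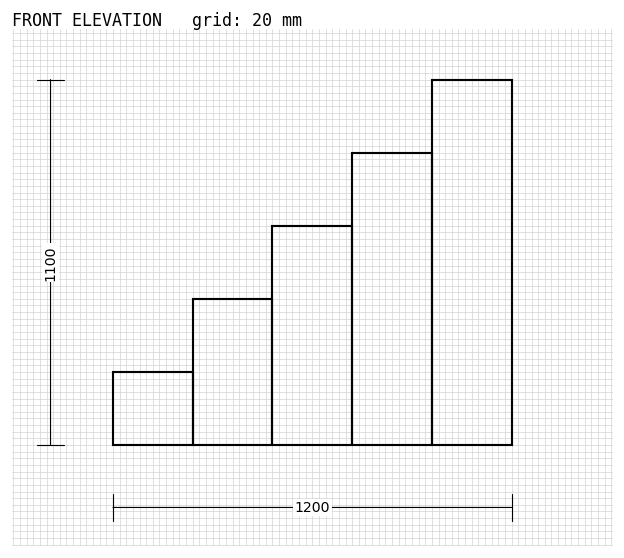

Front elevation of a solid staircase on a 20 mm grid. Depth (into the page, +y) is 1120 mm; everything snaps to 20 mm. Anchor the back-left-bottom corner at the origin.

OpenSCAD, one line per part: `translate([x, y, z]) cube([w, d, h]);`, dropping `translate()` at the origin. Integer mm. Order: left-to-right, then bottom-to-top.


cube([240, 1120, 220]);
translate([240, 0, 0]) cube([240, 1120, 440]);
translate([480, 0, 0]) cube([240, 1120, 660]);
translate([720, 0, 0]) cube([240, 1120, 880]);
translate([960, 0, 0]) cube([240, 1120, 1100]);


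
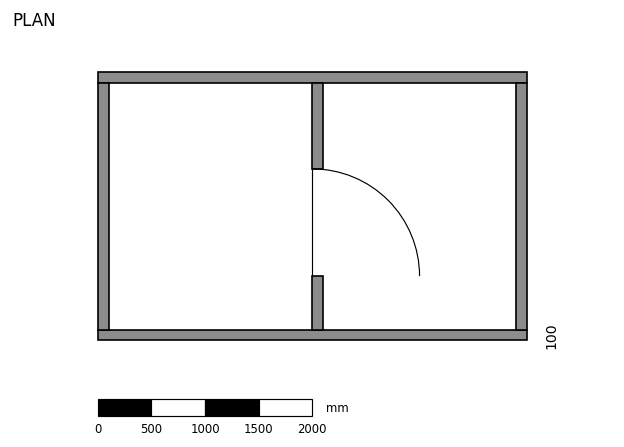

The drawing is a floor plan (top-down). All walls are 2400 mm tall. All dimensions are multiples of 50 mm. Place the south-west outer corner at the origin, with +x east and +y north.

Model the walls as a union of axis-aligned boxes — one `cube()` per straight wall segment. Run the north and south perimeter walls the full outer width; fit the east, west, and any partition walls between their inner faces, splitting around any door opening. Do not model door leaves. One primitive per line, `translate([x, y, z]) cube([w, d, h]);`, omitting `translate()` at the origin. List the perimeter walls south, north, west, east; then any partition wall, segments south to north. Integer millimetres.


cube([4000, 100, 2400]);
translate([0, 2400, 0]) cube([4000, 100, 2400]);
translate([0, 100, 0]) cube([100, 2300, 2400]);
translate([3900, 100, 0]) cube([100, 2300, 2400]);
translate([2000, 100, 0]) cube([100, 500, 2400]);
translate([2000, 1600, 0]) cube([100, 800, 2400]);
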